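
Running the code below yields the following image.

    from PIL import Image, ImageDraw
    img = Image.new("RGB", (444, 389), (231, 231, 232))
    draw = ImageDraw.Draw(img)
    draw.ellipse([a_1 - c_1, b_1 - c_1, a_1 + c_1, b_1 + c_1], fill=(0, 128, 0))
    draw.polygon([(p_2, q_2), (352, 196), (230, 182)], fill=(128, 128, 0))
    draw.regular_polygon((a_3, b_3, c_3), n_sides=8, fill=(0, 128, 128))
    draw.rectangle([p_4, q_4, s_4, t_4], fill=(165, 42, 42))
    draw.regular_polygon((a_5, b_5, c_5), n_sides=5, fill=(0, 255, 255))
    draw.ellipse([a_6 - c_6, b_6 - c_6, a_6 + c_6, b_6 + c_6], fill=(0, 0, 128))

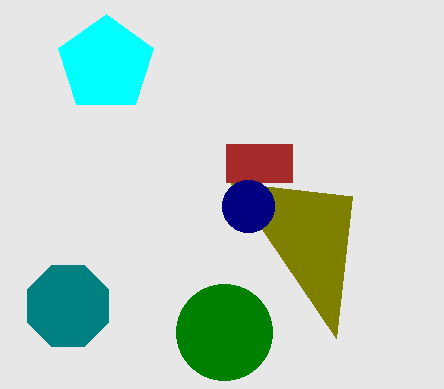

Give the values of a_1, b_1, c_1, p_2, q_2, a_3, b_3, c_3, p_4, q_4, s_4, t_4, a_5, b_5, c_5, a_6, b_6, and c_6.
a_1 = 224, b_1 = 332, c_1 = 48, p_2 = 336, q_2 = 338, a_3 = 68, b_3 = 306, c_3 = 44, p_4 = 226, q_4 = 144, s_4 = 292, t_4 = 182, a_5 = 106, b_5 = 64, c_5 = 50, a_6 = 248, b_6 = 206, c_6 = 26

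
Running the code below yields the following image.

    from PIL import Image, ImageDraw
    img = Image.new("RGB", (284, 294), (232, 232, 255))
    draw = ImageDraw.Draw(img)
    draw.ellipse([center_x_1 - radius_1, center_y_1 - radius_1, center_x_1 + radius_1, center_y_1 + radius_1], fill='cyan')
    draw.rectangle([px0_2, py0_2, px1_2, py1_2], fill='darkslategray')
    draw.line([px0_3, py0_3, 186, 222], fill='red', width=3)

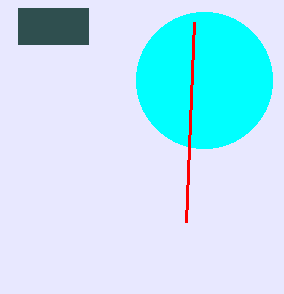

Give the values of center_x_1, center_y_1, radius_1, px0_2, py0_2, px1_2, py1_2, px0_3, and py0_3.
center_x_1 = 204
center_y_1 = 80
radius_1 = 68
px0_2 = 18
py0_2 = 8
px1_2 = 88
py1_2 = 44
px0_3 = 194
py0_3 = 22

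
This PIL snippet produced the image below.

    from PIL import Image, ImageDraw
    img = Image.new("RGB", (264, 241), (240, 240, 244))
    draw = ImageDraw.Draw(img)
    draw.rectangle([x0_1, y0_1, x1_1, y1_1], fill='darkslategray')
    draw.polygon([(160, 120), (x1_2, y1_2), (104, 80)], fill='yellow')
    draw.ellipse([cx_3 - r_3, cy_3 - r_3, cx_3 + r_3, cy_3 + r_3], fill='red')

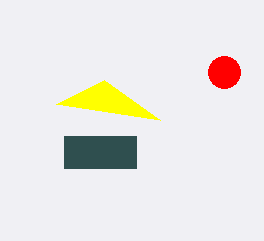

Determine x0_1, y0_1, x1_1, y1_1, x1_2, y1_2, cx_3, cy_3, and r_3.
x0_1 = 64
y0_1 = 136
x1_1 = 136
y1_1 = 168
x1_2 = 56
y1_2 = 104
cx_3 = 224
cy_3 = 72
r_3 = 16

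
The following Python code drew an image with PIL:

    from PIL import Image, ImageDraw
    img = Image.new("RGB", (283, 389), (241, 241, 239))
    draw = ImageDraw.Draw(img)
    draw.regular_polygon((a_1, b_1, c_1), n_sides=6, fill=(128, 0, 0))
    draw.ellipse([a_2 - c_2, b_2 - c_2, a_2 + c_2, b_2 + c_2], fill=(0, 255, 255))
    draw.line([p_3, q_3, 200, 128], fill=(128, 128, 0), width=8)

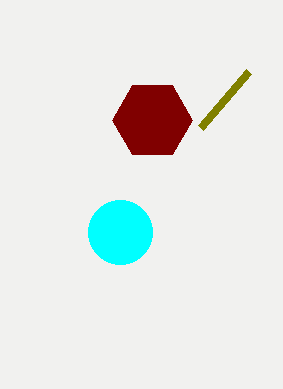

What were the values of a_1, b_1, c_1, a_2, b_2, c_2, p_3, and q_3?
a_1 = 152, b_1 = 120, c_1 = 40, a_2 = 120, b_2 = 232, c_2 = 32, p_3 = 248, q_3 = 72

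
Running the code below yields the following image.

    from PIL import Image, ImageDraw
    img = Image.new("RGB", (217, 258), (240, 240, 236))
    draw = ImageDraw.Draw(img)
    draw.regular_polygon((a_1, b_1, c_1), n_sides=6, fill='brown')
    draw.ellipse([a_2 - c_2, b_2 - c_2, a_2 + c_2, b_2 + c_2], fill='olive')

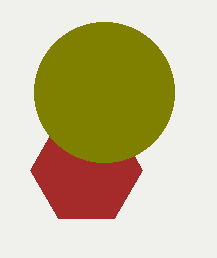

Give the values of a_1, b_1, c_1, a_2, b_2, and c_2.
a_1 = 86
b_1 = 170
c_1 = 56
a_2 = 104
b_2 = 92
c_2 = 70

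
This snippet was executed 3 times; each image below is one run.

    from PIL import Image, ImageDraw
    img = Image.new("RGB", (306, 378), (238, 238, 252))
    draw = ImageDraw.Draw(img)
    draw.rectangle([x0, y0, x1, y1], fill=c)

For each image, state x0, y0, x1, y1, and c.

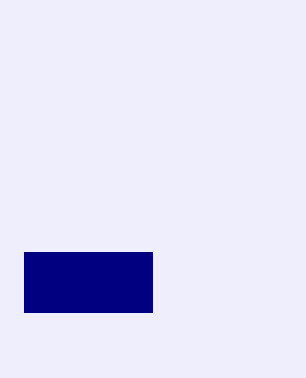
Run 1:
x0 = 24
y0 = 252
x1 = 152
y1 = 312
c = 'navy'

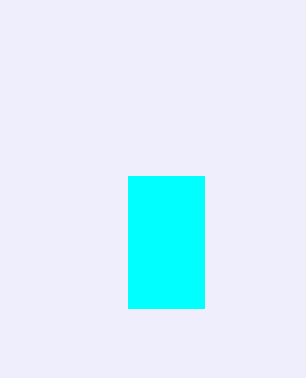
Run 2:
x0 = 128, y0 = 176, x1 = 204, y1 = 308, c = 'cyan'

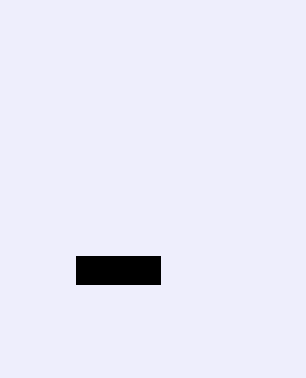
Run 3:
x0 = 76, y0 = 256, x1 = 160, y1 = 284, c = 'black'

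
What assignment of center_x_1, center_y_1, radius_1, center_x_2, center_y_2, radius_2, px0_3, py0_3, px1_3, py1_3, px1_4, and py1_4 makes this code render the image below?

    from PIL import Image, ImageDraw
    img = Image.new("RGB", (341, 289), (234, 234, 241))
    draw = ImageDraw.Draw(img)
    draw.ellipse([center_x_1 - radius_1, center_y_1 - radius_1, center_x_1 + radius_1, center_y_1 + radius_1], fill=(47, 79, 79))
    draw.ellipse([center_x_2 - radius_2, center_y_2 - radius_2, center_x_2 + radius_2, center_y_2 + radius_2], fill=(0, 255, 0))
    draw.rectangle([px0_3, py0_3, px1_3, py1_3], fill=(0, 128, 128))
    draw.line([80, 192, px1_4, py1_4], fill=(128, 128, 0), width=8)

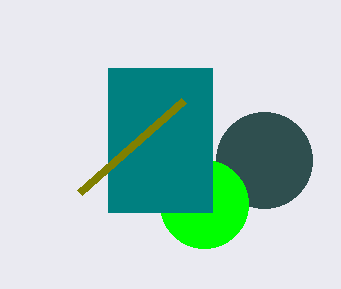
center_x_1 = 264, center_y_1 = 160, radius_1 = 48, center_x_2 = 204, center_y_2 = 204, radius_2 = 44, px0_3 = 108, py0_3 = 68, px1_3 = 212, py1_3 = 212, px1_4 = 184, py1_4 = 100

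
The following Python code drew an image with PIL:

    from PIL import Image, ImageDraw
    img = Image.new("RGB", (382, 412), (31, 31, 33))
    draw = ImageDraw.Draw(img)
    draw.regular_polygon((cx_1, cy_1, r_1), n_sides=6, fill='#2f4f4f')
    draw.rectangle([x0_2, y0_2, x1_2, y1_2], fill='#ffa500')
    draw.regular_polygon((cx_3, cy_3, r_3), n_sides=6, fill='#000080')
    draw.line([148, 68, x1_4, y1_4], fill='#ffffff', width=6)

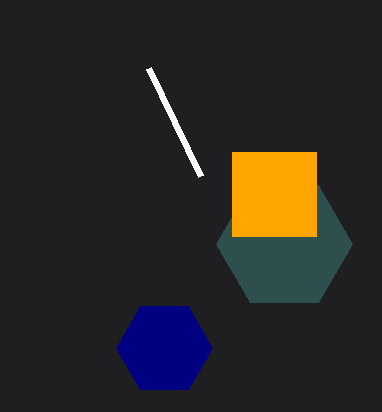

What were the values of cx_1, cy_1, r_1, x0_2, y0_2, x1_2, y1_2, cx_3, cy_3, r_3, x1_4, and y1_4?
cx_1 = 284; cy_1 = 244; r_1 = 68; x0_2 = 232; y0_2 = 152; x1_2 = 316; y1_2 = 236; cx_3 = 164; cy_3 = 348; r_3 = 48; x1_4 = 200; y1_4 = 176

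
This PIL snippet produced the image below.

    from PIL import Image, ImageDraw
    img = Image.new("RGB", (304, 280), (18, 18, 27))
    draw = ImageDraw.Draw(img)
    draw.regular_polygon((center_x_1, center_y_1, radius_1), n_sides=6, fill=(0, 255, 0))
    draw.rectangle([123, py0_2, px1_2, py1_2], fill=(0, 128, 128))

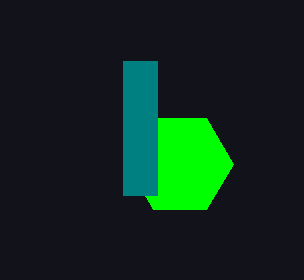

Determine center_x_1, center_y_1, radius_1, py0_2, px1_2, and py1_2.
center_x_1 = 180; center_y_1 = 164; radius_1 = 53; py0_2 = 61; px1_2 = 157; py1_2 = 195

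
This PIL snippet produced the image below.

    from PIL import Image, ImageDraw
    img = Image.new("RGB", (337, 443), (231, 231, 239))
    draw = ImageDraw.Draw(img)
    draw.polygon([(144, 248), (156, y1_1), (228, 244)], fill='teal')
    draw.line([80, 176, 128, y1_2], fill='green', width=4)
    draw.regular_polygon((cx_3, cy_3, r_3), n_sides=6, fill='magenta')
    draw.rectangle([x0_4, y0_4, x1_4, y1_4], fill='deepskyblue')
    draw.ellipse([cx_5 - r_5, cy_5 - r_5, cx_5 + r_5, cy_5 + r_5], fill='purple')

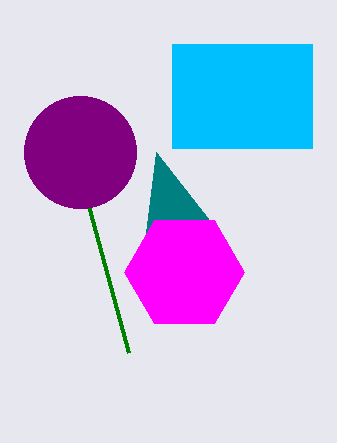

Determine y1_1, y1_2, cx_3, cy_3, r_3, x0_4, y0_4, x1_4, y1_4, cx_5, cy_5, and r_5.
y1_1 = 152, y1_2 = 352, cx_3 = 184, cy_3 = 272, r_3 = 60, x0_4 = 172, y0_4 = 44, x1_4 = 312, y1_4 = 148, cx_5 = 80, cy_5 = 152, r_5 = 56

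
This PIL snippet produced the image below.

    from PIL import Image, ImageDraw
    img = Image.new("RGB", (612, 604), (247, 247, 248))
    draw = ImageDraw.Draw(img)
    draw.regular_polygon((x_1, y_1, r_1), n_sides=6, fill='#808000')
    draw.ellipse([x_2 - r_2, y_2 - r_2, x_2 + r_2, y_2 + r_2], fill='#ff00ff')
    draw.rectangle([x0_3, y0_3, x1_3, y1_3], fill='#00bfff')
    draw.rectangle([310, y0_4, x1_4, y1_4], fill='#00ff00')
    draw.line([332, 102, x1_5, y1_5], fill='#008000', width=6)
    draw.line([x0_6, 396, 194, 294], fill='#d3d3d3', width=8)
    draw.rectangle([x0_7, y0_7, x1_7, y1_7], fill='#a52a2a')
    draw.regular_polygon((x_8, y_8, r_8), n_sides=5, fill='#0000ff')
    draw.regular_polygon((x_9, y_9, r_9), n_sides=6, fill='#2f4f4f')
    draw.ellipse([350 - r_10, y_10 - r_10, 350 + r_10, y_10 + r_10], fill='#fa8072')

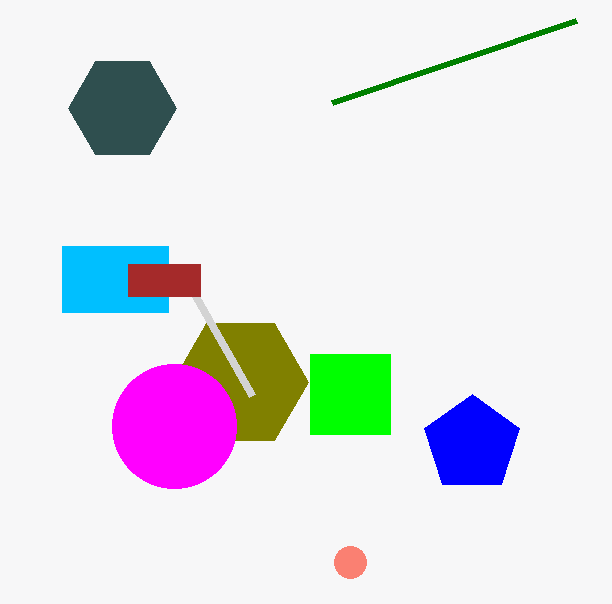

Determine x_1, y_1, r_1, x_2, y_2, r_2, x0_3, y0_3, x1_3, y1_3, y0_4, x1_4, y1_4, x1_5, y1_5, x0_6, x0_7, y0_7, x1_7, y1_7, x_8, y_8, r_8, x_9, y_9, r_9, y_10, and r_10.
x_1 = 240, y_1 = 382, r_1 = 68, x_2 = 174, y_2 = 426, r_2 = 62, x0_3 = 62, y0_3 = 246, x1_3 = 168, y1_3 = 312, y0_4 = 354, x1_4 = 390, y1_4 = 434, x1_5 = 576, y1_5 = 20, x0_6 = 252, x0_7 = 128, y0_7 = 264, x1_7 = 200, y1_7 = 296, x_8 = 472, y_8 = 444, r_8 = 50, x_9 = 122, y_9 = 108, r_9 = 54, y_10 = 562, r_10 = 16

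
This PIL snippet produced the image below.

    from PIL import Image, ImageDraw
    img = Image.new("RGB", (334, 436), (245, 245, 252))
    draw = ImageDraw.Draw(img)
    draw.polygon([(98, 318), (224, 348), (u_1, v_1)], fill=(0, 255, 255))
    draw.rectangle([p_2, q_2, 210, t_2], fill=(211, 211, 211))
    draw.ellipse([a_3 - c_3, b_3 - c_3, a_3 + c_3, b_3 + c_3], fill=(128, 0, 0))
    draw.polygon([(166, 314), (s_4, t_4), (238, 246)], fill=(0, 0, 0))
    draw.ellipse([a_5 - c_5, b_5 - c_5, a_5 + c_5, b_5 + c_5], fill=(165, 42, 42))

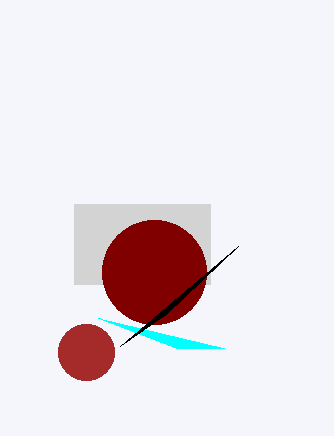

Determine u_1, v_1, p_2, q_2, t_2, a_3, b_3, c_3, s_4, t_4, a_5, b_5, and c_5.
u_1 = 176, v_1 = 348, p_2 = 74, q_2 = 204, t_2 = 284, a_3 = 154, b_3 = 272, c_3 = 52, s_4 = 120, t_4 = 346, a_5 = 86, b_5 = 352, c_5 = 28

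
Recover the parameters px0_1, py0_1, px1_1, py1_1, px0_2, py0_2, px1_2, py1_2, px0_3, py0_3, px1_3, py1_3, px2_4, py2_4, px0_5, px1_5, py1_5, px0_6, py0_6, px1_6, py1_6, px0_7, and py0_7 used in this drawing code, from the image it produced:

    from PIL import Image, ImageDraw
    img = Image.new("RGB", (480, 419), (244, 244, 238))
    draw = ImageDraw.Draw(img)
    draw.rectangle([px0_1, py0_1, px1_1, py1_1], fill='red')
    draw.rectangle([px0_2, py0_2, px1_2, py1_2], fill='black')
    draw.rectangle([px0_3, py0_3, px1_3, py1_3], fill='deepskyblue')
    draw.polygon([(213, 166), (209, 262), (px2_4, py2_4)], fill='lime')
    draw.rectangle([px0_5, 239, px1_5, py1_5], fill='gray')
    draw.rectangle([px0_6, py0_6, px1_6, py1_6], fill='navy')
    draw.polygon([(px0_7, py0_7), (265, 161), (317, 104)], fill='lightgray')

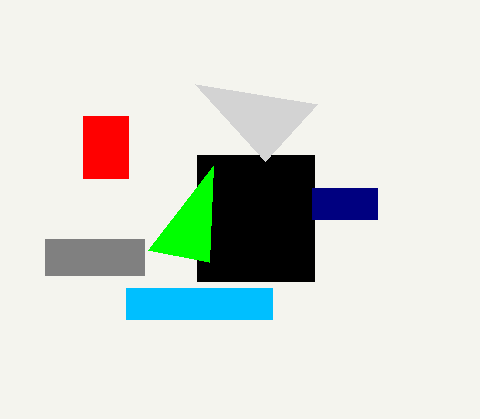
px0_1 = 83; py0_1 = 116; px1_1 = 128; py1_1 = 178; px0_2 = 197; py0_2 = 155; px1_2 = 314; py1_2 = 281; px0_3 = 126; py0_3 = 288; px1_3 = 272; py1_3 = 319; px2_4 = 148; py2_4 = 250; px0_5 = 45; px1_5 = 144; py1_5 = 275; px0_6 = 312; py0_6 = 188; px1_6 = 377; py1_6 = 219; px0_7 = 195; py0_7 = 84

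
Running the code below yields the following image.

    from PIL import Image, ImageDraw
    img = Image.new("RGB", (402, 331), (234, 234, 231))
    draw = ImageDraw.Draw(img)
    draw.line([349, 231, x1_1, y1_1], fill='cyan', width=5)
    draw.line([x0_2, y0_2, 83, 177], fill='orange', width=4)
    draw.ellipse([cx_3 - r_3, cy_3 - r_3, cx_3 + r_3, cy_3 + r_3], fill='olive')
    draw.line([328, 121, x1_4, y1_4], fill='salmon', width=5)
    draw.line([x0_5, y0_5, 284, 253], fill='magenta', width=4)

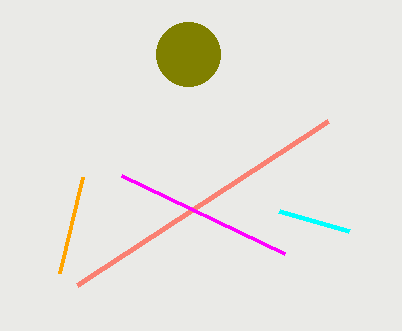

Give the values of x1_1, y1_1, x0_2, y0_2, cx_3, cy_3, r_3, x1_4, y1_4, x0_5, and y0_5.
x1_1 = 279; y1_1 = 211; x0_2 = 60; y0_2 = 273; cx_3 = 188; cy_3 = 54; r_3 = 32; x1_4 = 77; y1_4 = 285; x0_5 = 121; y0_5 = 175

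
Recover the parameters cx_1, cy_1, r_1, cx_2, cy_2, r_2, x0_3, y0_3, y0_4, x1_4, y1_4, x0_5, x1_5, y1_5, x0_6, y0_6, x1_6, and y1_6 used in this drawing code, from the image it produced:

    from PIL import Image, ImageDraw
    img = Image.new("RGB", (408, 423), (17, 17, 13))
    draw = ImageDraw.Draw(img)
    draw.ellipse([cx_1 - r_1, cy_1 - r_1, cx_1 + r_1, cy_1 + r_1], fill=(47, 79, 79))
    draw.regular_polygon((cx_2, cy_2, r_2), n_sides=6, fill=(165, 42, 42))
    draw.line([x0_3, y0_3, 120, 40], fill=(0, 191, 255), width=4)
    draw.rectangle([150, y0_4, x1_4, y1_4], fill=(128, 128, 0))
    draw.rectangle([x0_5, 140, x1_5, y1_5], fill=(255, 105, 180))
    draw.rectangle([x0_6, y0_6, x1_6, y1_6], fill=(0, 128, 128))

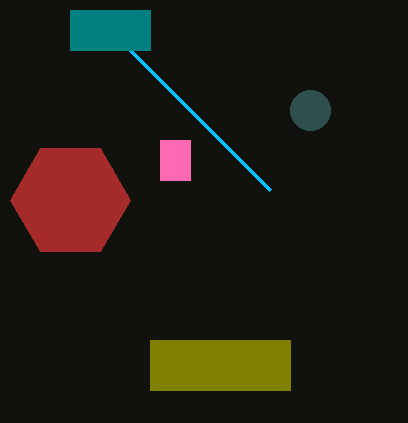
cx_1 = 310, cy_1 = 110, r_1 = 20, cx_2 = 70, cy_2 = 200, r_2 = 60, x0_3 = 270, y0_3 = 190, y0_4 = 340, x1_4 = 290, y1_4 = 390, x0_5 = 160, x1_5 = 190, y1_5 = 180, x0_6 = 70, y0_6 = 10, x1_6 = 150, y1_6 = 50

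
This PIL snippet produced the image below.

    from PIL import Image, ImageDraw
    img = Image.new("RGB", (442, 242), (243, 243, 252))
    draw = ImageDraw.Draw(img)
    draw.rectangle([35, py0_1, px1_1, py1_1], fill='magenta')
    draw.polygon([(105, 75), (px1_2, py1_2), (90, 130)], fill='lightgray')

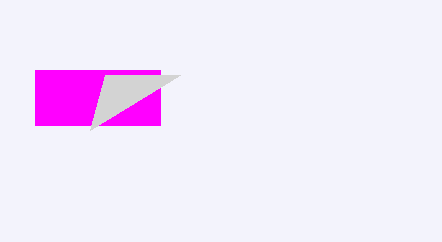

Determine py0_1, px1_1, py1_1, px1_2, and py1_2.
py0_1 = 70; px1_1 = 160; py1_1 = 125; px1_2 = 180; py1_2 = 75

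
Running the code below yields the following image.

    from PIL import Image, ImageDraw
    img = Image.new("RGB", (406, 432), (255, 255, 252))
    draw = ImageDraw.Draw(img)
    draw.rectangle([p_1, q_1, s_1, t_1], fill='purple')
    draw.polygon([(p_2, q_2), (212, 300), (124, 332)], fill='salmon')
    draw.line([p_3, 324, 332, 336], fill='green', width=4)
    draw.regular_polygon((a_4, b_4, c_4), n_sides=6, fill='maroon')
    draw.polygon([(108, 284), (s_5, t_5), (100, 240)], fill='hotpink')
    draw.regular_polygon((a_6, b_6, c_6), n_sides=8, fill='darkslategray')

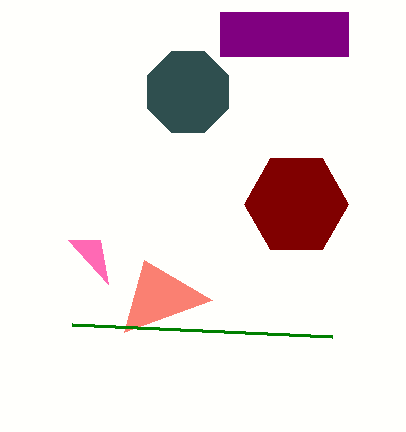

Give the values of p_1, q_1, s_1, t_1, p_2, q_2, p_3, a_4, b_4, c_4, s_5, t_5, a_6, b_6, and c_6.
p_1 = 220
q_1 = 12
s_1 = 348
t_1 = 56
p_2 = 144
q_2 = 260
p_3 = 72
a_4 = 296
b_4 = 204
c_4 = 52
s_5 = 68
t_5 = 240
a_6 = 188
b_6 = 92
c_6 = 44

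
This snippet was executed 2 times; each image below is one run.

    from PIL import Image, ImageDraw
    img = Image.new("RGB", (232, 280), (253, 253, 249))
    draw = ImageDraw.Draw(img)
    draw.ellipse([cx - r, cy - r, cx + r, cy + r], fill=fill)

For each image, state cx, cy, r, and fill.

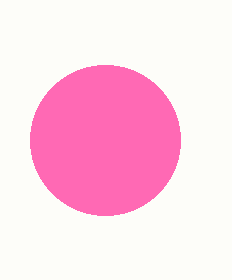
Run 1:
cx = 105; cy = 140; r = 75; fill = 'hotpink'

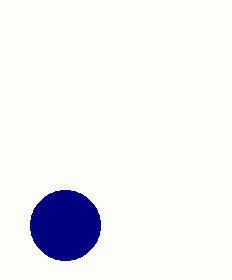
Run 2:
cx = 65, cy = 225, r = 35, fill = 'navy'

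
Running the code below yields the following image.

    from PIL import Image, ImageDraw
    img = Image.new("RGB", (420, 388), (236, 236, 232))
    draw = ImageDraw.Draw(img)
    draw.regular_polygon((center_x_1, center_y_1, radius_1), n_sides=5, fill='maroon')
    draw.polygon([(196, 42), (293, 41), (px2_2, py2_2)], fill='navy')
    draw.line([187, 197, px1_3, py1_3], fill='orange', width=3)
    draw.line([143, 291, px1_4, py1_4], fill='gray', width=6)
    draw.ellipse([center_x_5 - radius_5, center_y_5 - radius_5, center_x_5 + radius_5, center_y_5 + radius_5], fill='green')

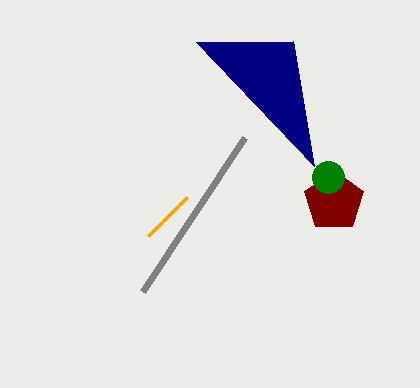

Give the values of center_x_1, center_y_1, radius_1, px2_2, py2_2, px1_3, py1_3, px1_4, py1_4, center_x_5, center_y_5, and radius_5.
center_x_1 = 334, center_y_1 = 201, radius_1 = 31, px2_2 = 314, py2_2 = 166, px1_3 = 148, py1_3 = 236, px1_4 = 245, py1_4 = 137, center_x_5 = 328, center_y_5 = 177, radius_5 = 16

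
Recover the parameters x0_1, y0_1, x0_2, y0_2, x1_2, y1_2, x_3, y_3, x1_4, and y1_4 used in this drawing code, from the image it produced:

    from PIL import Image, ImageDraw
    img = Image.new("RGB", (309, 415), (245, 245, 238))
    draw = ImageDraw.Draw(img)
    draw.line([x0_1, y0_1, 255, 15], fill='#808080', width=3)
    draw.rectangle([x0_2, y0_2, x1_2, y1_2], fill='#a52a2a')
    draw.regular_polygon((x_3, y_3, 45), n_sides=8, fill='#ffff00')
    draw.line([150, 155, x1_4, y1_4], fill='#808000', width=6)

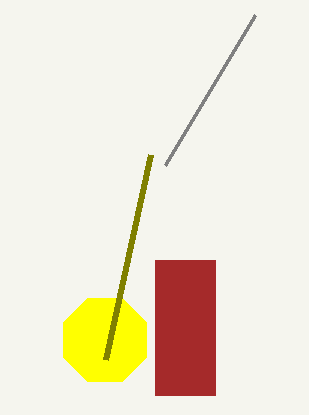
x0_1 = 165
y0_1 = 165
x0_2 = 155
y0_2 = 260
x1_2 = 215
y1_2 = 395
x_3 = 105
y_3 = 340
x1_4 = 105
y1_4 = 360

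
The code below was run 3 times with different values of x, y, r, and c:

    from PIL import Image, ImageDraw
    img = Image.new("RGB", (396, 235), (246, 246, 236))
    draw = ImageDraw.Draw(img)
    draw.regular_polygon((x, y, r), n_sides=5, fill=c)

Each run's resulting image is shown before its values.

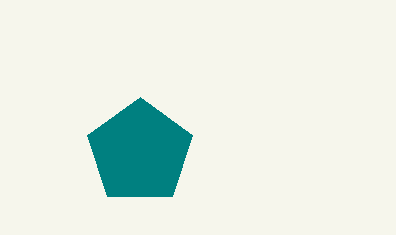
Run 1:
x = 140, y = 152, r = 55, c = 'teal'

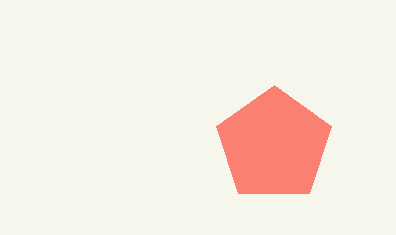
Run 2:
x = 274, y = 145, r = 60, c = 'salmon'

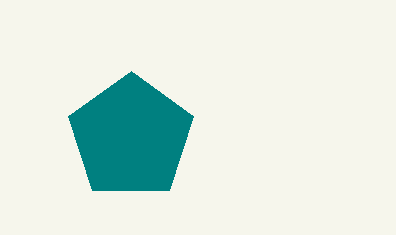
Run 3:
x = 131
y = 137
r = 66
c = 'teal'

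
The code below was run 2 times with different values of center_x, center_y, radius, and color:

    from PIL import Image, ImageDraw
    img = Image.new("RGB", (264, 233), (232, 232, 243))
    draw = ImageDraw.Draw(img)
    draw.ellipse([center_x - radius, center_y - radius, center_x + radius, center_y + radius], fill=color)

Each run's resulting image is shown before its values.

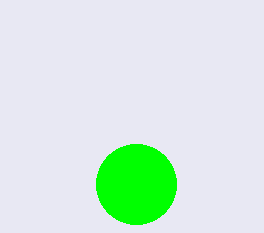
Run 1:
center_x = 136
center_y = 184
radius = 40
color = 'lime'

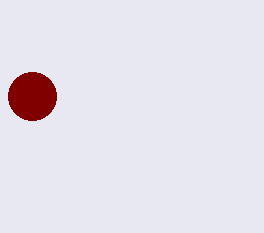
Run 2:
center_x = 32; center_y = 96; radius = 24; color = 'maroon'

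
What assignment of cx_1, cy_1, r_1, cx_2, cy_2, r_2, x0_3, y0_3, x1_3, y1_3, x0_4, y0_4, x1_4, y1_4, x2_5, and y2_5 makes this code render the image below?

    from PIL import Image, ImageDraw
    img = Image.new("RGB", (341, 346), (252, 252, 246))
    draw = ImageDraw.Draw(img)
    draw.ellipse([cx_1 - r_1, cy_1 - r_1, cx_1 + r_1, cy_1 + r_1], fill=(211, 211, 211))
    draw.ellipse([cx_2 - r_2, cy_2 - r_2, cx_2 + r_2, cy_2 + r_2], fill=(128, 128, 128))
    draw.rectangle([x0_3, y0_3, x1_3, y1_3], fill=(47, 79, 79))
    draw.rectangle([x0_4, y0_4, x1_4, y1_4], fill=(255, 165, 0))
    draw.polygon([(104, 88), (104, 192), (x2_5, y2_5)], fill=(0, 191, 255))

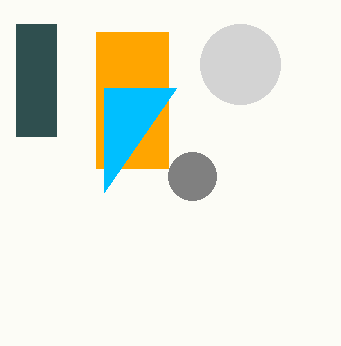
cx_1 = 240; cy_1 = 64; r_1 = 40; cx_2 = 192; cy_2 = 176; r_2 = 24; x0_3 = 16; y0_3 = 24; x1_3 = 56; y1_3 = 136; x0_4 = 96; y0_4 = 32; x1_4 = 168; y1_4 = 168; x2_5 = 176; y2_5 = 88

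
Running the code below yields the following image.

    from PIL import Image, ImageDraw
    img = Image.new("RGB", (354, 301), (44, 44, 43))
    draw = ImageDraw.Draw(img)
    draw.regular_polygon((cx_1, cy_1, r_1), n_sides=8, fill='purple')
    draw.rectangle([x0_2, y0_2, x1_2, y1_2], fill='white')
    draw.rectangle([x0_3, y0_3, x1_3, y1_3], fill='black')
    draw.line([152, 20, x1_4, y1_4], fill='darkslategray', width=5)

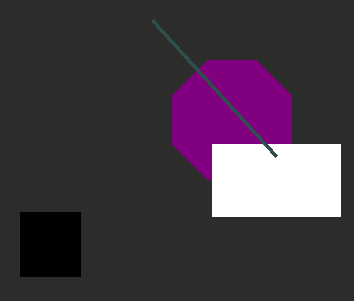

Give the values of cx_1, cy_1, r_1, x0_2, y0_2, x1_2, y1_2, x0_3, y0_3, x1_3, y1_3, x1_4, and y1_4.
cx_1 = 232, cy_1 = 120, r_1 = 64, x0_2 = 212, y0_2 = 144, x1_2 = 340, y1_2 = 216, x0_3 = 20, y0_3 = 212, x1_3 = 80, y1_3 = 276, x1_4 = 276, y1_4 = 156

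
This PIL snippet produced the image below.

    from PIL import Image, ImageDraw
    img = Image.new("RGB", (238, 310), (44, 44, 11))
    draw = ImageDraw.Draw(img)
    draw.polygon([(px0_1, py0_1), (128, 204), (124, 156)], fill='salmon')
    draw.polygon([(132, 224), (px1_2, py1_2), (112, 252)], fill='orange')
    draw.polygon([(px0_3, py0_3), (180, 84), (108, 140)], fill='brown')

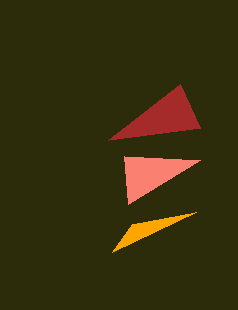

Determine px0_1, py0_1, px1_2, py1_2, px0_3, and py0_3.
px0_1 = 200
py0_1 = 160
px1_2 = 196
py1_2 = 212
px0_3 = 200
py0_3 = 128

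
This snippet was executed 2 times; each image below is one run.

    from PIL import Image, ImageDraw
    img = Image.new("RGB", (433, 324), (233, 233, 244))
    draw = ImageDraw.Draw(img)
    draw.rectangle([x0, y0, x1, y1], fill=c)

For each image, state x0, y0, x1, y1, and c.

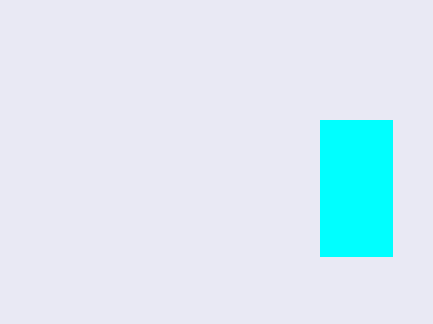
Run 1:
x0 = 320; y0 = 120; x1 = 392; y1 = 256; c = 'cyan'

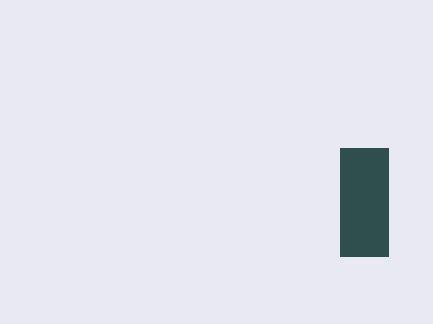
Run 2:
x0 = 340; y0 = 148; x1 = 388; y1 = 256; c = 'darkslategray'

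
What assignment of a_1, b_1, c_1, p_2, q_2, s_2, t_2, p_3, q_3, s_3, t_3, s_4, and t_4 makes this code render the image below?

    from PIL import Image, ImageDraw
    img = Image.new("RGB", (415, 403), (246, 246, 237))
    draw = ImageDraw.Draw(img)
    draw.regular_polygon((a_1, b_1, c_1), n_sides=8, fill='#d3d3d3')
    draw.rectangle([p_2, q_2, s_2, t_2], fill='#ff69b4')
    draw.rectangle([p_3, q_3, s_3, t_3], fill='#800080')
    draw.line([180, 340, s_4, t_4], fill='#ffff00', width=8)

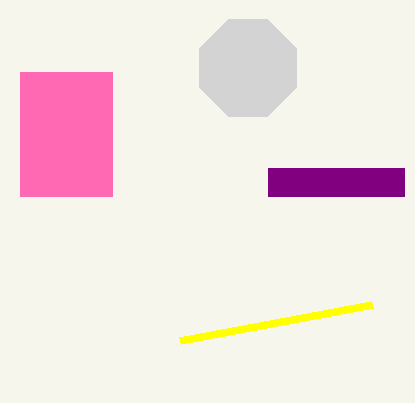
a_1 = 248
b_1 = 68
c_1 = 52
p_2 = 20
q_2 = 72
s_2 = 112
t_2 = 196
p_3 = 268
q_3 = 168
s_3 = 404
t_3 = 196
s_4 = 372
t_4 = 304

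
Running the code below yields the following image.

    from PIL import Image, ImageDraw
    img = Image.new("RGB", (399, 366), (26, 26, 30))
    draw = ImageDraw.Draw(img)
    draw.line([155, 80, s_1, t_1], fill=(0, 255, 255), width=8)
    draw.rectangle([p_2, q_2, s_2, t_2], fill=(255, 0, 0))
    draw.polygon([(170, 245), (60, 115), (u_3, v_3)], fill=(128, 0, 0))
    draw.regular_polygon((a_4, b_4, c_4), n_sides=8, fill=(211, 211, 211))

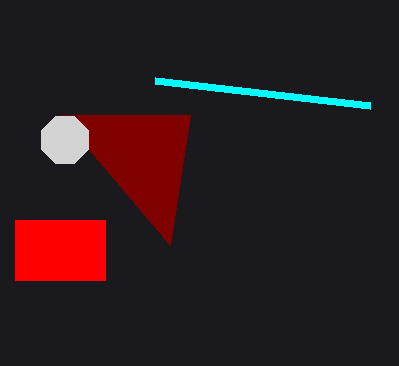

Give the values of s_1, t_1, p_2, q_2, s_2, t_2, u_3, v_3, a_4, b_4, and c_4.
s_1 = 370
t_1 = 105
p_2 = 15
q_2 = 220
s_2 = 105
t_2 = 280
u_3 = 190
v_3 = 115
a_4 = 65
b_4 = 140
c_4 = 25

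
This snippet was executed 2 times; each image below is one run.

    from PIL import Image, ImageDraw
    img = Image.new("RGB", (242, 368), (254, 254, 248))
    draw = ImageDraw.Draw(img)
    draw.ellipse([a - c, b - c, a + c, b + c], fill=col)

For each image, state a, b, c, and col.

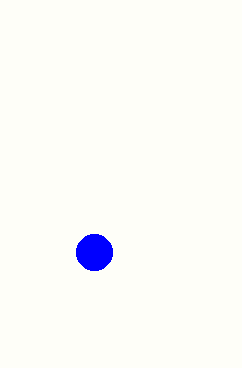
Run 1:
a = 94; b = 252; c = 18; col = 'blue'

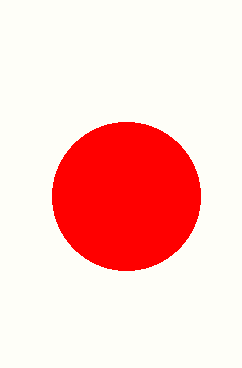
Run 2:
a = 126, b = 196, c = 74, col = 'red'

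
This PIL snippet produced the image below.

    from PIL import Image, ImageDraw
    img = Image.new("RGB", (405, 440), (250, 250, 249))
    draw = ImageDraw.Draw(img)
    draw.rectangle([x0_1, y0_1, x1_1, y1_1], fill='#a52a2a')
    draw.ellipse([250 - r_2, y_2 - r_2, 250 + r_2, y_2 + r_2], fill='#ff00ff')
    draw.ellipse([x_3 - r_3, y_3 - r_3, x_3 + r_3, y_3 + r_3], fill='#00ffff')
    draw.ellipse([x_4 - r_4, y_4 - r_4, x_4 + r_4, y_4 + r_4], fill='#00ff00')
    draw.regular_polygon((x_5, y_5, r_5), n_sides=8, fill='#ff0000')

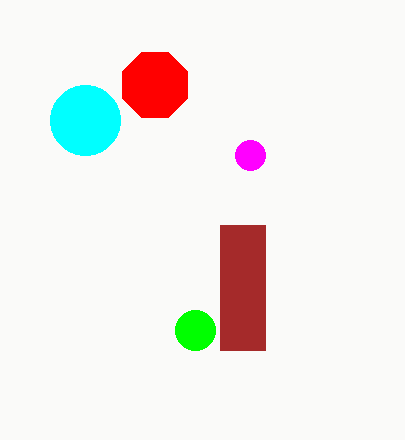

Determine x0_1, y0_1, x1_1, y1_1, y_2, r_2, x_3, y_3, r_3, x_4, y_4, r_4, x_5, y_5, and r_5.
x0_1 = 220
y0_1 = 225
x1_1 = 265
y1_1 = 350
y_2 = 155
r_2 = 15
x_3 = 85
y_3 = 120
r_3 = 35
x_4 = 195
y_4 = 330
r_4 = 20
x_5 = 155
y_5 = 85
r_5 = 35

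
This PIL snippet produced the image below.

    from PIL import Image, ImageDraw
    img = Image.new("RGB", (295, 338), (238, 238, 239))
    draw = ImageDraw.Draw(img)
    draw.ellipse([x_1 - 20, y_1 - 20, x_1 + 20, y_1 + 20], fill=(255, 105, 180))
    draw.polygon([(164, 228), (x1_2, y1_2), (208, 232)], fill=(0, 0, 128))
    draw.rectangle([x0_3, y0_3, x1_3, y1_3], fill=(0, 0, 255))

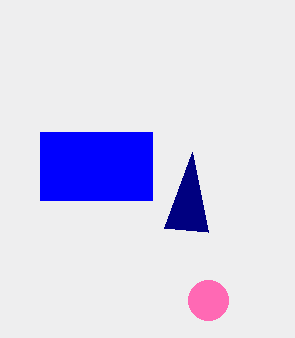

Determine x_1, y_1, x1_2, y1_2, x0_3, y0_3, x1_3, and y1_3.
x_1 = 208
y_1 = 300
x1_2 = 192
y1_2 = 152
x0_3 = 40
y0_3 = 132
x1_3 = 152
y1_3 = 200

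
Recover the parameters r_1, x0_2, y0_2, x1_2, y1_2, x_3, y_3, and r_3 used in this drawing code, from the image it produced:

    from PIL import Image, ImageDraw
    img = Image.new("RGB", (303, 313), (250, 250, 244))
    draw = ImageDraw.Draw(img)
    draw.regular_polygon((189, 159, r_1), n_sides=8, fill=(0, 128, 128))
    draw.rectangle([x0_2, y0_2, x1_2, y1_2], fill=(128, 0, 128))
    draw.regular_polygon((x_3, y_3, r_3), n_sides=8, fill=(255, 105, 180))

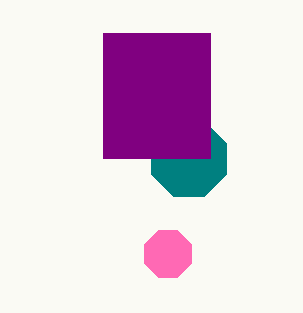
r_1 = 41; x0_2 = 103; y0_2 = 33; x1_2 = 210; y1_2 = 158; x_3 = 168; y_3 = 254; r_3 = 25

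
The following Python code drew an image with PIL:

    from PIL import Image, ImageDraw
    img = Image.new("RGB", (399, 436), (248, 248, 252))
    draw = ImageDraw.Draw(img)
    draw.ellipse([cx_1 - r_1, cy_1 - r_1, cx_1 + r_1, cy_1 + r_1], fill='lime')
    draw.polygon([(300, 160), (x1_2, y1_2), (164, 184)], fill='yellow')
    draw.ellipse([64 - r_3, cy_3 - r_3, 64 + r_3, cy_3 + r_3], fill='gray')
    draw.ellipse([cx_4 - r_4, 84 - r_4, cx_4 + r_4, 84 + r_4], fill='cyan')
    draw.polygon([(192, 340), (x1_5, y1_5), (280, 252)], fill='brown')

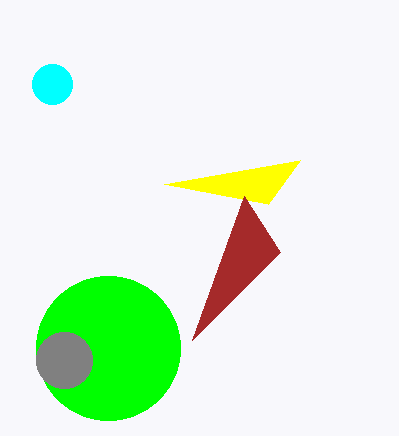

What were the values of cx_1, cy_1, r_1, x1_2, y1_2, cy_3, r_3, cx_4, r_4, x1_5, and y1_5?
cx_1 = 108, cy_1 = 348, r_1 = 72, x1_2 = 268, y1_2 = 204, cy_3 = 360, r_3 = 28, cx_4 = 52, r_4 = 20, x1_5 = 244, y1_5 = 196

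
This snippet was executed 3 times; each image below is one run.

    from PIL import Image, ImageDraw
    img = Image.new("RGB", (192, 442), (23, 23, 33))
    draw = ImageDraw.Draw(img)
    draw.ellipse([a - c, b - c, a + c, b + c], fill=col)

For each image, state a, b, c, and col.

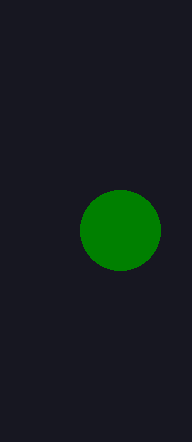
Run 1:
a = 120; b = 230; c = 40; col = 'green'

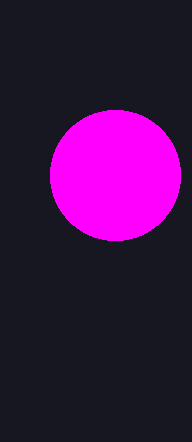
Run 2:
a = 115
b = 175
c = 65
col = 'magenta'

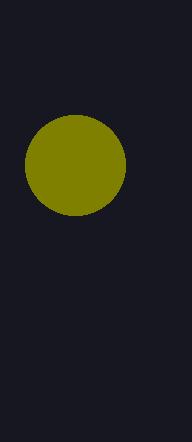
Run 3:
a = 75, b = 165, c = 50, col = 'olive'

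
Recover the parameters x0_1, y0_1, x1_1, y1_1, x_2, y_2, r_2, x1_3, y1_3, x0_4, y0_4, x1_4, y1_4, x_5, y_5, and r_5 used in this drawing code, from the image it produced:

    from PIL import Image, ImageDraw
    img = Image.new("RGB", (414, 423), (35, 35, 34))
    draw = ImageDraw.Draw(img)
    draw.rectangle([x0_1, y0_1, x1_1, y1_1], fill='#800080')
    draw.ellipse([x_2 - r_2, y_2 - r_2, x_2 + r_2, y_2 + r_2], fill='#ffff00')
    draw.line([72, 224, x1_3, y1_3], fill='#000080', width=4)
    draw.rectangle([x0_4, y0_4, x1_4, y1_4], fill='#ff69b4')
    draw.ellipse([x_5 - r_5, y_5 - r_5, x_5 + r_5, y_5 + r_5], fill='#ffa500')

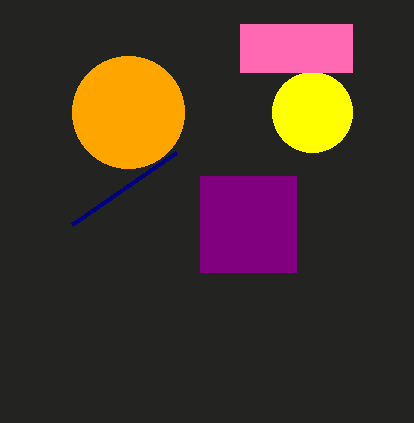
x0_1 = 200
y0_1 = 176
x1_1 = 296
y1_1 = 272
x_2 = 312
y_2 = 112
r_2 = 40
x1_3 = 176
y1_3 = 152
x0_4 = 240
y0_4 = 24
x1_4 = 352
y1_4 = 72
x_5 = 128
y_5 = 112
r_5 = 56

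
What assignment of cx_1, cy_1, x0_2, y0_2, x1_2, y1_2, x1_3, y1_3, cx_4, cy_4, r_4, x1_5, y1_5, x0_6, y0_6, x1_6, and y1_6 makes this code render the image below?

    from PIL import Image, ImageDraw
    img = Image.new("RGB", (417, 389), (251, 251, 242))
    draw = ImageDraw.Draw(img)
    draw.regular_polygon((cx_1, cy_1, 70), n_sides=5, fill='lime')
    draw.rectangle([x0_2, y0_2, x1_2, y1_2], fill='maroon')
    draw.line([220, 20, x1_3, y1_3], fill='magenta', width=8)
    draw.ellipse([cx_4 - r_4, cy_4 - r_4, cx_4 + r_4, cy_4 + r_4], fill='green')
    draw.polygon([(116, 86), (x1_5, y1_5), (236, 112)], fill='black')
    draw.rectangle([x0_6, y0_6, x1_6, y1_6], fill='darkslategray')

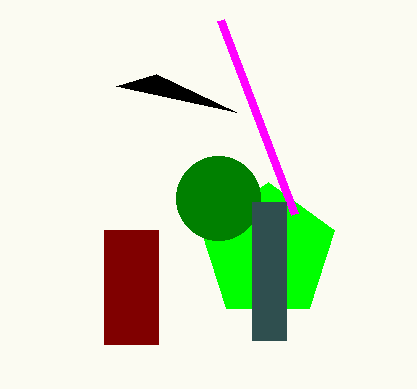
cx_1 = 268; cy_1 = 252; x0_2 = 104; y0_2 = 230; x1_2 = 158; y1_2 = 344; x1_3 = 294; y1_3 = 214; cx_4 = 218; cy_4 = 198; r_4 = 42; x1_5 = 156; y1_5 = 74; x0_6 = 252; y0_6 = 202; x1_6 = 286; y1_6 = 340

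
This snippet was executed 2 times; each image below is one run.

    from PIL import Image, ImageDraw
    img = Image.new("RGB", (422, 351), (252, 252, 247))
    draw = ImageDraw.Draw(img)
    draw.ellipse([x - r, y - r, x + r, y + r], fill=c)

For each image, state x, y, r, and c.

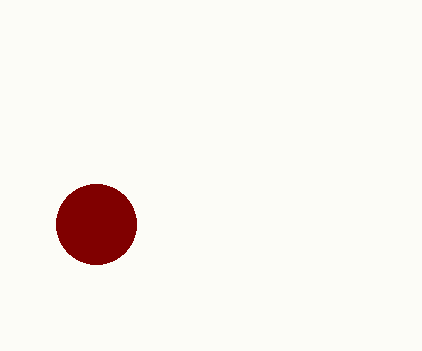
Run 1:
x = 96, y = 224, r = 40, c = 'maroon'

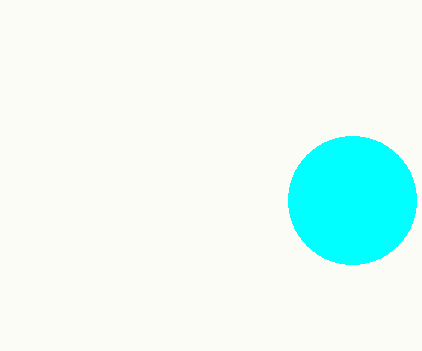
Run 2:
x = 352; y = 200; r = 64; c = 'cyan'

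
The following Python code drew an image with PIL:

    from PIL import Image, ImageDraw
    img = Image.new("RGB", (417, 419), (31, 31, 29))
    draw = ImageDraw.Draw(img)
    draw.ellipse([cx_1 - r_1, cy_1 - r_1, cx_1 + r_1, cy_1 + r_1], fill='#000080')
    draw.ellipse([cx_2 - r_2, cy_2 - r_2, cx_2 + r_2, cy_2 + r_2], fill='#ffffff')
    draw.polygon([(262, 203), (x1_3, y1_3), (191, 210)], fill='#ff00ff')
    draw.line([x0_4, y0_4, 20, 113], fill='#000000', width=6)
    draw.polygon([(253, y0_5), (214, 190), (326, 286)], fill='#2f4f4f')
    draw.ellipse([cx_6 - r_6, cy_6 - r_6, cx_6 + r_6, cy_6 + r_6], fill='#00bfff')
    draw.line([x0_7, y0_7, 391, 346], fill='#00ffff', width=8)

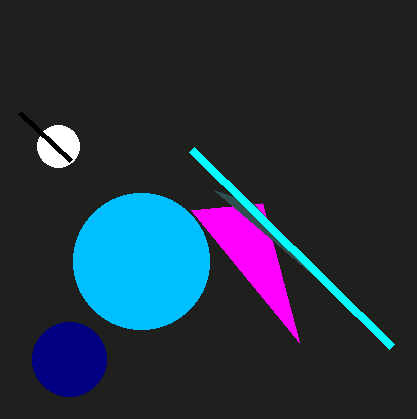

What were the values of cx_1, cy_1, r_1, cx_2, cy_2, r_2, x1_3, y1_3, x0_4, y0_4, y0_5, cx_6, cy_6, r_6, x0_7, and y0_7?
cx_1 = 69, cy_1 = 359, r_1 = 37, cx_2 = 58, cy_2 = 146, r_2 = 21, x1_3 = 299, y1_3 = 342, x0_4 = 71, y0_4 = 161, y0_5 = 203, cx_6 = 141, cy_6 = 261, r_6 = 68, x0_7 = 191, y0_7 = 149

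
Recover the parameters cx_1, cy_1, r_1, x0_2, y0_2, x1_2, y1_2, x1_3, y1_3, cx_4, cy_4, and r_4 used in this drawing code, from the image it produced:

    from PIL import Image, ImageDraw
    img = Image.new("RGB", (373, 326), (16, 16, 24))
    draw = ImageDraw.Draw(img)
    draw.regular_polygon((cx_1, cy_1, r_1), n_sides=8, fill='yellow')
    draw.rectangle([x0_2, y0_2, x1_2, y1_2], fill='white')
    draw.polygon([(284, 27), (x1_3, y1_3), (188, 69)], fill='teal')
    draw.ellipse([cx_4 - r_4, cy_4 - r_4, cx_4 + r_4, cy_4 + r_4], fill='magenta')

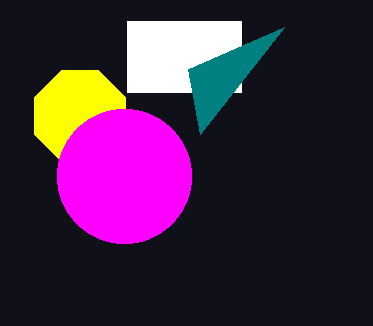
cx_1 = 80, cy_1 = 116, r_1 = 49, x0_2 = 127, y0_2 = 21, x1_2 = 241, y1_2 = 92, x1_3 = 200, y1_3 = 134, cx_4 = 124, cy_4 = 176, r_4 = 67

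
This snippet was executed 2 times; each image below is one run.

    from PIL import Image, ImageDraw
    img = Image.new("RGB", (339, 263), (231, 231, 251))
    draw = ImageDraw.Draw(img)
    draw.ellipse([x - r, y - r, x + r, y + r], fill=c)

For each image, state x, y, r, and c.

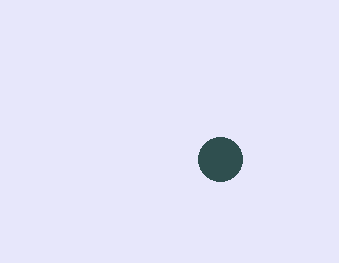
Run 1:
x = 220, y = 159, r = 22, c = 'darkslategray'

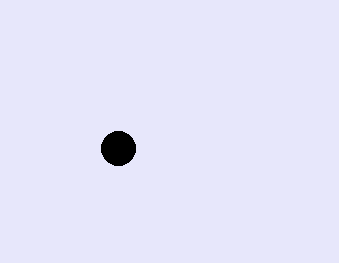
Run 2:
x = 118; y = 148; r = 17; c = 'black'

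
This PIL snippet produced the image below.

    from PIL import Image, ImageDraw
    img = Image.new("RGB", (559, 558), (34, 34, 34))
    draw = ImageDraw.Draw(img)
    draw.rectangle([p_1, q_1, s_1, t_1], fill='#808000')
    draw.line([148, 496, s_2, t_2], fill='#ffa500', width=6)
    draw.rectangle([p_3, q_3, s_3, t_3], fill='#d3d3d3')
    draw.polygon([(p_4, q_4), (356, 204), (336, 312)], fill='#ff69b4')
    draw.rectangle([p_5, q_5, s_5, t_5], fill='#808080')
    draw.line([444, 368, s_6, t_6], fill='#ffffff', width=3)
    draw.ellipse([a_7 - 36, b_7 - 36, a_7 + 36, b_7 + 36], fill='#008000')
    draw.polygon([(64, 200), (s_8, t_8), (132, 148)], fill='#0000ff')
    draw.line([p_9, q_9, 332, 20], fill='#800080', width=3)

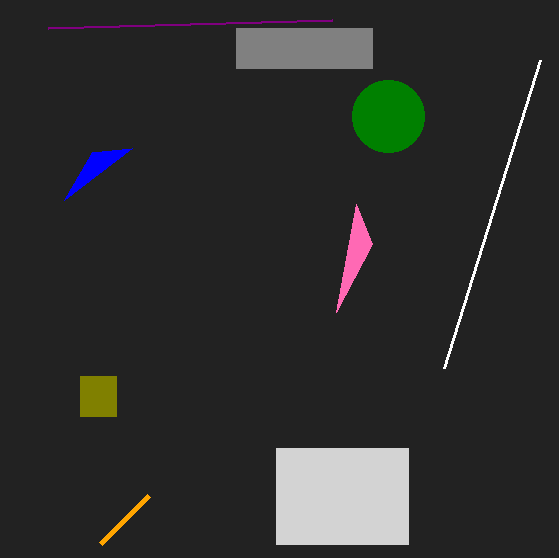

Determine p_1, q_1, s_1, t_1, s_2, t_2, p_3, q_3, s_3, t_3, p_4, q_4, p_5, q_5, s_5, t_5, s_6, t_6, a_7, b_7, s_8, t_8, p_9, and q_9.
p_1 = 80; q_1 = 376; s_1 = 116; t_1 = 416; s_2 = 100; t_2 = 544; p_3 = 276; q_3 = 448; s_3 = 408; t_3 = 544; p_4 = 372; q_4 = 244; p_5 = 236; q_5 = 28; s_5 = 372; t_5 = 68; s_6 = 540; t_6 = 60; a_7 = 388; b_7 = 116; s_8 = 92; t_8 = 152; p_9 = 48; q_9 = 28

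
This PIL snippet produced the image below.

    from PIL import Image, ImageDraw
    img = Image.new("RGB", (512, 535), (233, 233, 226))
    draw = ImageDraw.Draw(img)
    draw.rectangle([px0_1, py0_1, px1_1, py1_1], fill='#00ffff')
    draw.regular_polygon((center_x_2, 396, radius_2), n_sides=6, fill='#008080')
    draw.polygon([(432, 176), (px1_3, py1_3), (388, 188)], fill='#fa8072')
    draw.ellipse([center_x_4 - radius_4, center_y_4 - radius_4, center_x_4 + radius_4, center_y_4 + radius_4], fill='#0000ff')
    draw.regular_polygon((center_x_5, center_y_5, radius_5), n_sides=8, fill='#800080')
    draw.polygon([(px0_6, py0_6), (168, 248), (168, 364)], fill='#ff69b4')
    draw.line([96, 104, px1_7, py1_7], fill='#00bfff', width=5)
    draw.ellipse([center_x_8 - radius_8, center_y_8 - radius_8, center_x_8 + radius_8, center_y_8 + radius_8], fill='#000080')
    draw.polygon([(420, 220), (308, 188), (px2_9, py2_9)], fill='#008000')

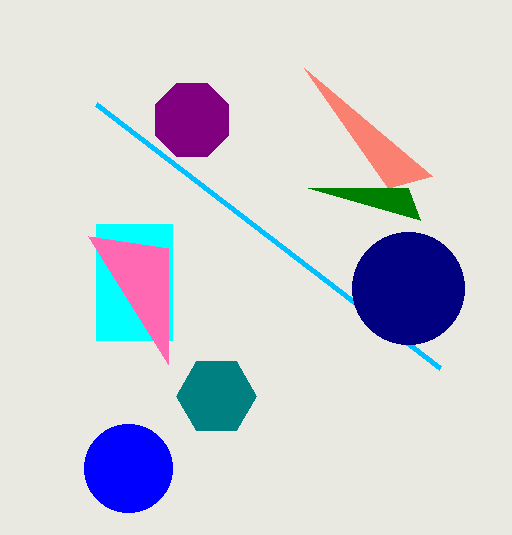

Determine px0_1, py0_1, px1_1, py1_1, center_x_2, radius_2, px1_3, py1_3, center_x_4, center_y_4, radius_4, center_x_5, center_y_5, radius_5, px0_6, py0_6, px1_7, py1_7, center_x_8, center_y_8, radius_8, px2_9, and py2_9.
px0_1 = 96; py0_1 = 224; px1_1 = 172; py1_1 = 340; center_x_2 = 216; radius_2 = 40; px1_3 = 304; py1_3 = 68; center_x_4 = 128; center_y_4 = 468; radius_4 = 44; center_x_5 = 192; center_y_5 = 120; radius_5 = 40; px0_6 = 88; py0_6 = 236; px1_7 = 440; py1_7 = 368; center_x_8 = 408; center_y_8 = 288; radius_8 = 56; px2_9 = 408; py2_9 = 188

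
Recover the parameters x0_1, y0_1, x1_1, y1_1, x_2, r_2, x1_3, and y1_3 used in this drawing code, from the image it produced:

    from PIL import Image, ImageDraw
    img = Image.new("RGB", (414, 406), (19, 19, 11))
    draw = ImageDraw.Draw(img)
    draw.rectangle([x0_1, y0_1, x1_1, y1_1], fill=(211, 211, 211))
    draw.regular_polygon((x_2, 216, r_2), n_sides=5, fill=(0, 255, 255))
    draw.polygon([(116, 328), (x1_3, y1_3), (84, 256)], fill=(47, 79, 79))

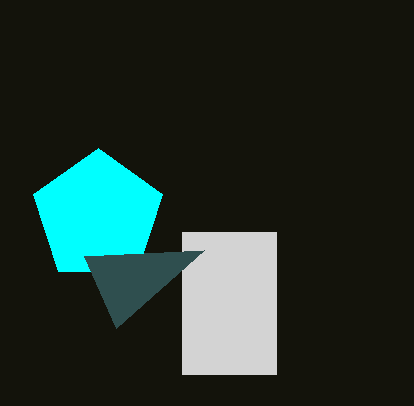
x0_1 = 182; y0_1 = 232; x1_1 = 276; y1_1 = 374; x_2 = 98; r_2 = 68; x1_3 = 204; y1_3 = 250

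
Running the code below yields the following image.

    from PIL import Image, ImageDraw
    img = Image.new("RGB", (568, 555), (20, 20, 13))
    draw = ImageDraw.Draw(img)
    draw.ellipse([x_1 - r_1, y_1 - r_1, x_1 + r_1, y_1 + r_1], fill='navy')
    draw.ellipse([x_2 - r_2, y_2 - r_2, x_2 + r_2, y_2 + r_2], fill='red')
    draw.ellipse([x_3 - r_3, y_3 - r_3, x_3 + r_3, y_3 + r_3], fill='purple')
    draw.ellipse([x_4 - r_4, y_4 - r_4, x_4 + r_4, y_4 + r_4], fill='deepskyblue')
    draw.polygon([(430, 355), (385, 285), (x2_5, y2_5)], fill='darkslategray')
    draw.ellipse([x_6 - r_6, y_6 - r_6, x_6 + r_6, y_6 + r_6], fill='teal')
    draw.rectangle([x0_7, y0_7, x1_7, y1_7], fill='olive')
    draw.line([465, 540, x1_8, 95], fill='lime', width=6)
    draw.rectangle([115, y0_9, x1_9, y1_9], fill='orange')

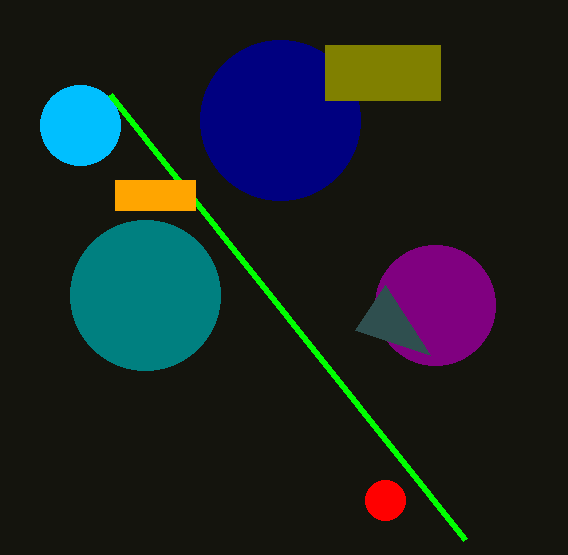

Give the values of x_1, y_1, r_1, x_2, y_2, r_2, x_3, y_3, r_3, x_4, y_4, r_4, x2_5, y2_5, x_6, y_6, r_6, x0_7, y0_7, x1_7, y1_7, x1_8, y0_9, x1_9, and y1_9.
x_1 = 280
y_1 = 120
r_1 = 80
x_2 = 385
y_2 = 500
r_2 = 20
x_3 = 435
y_3 = 305
r_3 = 60
x_4 = 80
y_4 = 125
r_4 = 40
x2_5 = 355
y2_5 = 330
x_6 = 145
y_6 = 295
r_6 = 75
x0_7 = 325
y0_7 = 45
x1_7 = 440
y1_7 = 100
x1_8 = 110
y0_9 = 180
x1_9 = 195
y1_9 = 210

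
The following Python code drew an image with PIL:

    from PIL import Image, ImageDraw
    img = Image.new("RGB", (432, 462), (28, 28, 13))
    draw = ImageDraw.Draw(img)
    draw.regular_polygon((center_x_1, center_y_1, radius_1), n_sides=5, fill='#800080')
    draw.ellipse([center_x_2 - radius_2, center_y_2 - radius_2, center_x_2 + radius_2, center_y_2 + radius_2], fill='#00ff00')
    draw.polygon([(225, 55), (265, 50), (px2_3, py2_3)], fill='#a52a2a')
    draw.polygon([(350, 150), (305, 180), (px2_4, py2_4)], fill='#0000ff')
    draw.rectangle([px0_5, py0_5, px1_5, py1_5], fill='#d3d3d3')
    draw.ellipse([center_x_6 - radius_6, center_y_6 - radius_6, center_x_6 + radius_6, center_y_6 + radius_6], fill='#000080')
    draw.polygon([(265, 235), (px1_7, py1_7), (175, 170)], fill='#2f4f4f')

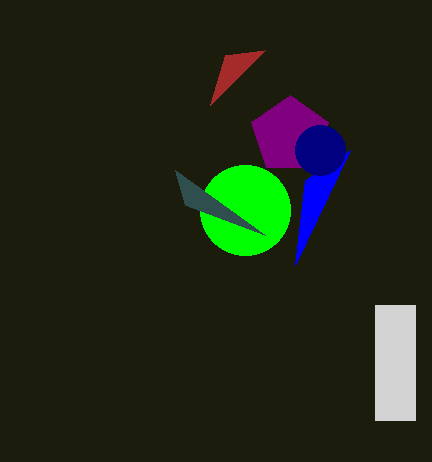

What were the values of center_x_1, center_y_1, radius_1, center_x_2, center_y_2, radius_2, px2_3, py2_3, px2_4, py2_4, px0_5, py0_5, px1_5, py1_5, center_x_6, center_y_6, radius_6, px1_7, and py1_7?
center_x_1 = 290
center_y_1 = 135
radius_1 = 40
center_x_2 = 245
center_y_2 = 210
radius_2 = 45
px2_3 = 210
py2_3 = 105
px2_4 = 295
py2_4 = 265
px0_5 = 375
py0_5 = 305
px1_5 = 415
py1_5 = 420
center_x_6 = 320
center_y_6 = 150
radius_6 = 25
px1_7 = 185
py1_7 = 205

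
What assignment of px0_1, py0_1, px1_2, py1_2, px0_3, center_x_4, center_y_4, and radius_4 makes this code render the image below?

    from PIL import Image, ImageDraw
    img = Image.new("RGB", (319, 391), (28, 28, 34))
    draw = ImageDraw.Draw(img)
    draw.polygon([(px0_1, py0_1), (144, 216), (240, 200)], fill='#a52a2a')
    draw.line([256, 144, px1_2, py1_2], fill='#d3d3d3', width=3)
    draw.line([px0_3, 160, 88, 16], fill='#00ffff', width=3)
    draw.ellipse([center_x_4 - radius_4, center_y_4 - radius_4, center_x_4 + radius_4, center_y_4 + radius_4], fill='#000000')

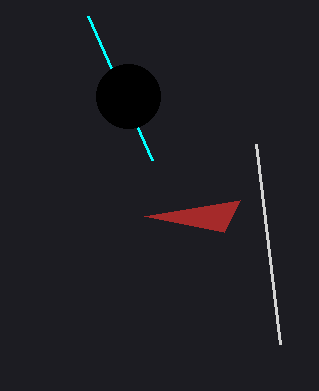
px0_1 = 224, py0_1 = 232, px1_2 = 280, py1_2 = 344, px0_3 = 152, center_x_4 = 128, center_y_4 = 96, radius_4 = 32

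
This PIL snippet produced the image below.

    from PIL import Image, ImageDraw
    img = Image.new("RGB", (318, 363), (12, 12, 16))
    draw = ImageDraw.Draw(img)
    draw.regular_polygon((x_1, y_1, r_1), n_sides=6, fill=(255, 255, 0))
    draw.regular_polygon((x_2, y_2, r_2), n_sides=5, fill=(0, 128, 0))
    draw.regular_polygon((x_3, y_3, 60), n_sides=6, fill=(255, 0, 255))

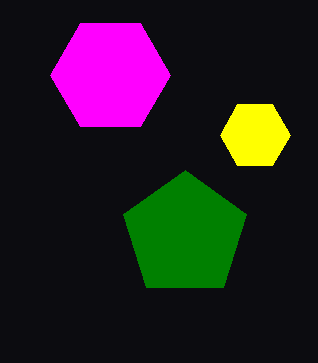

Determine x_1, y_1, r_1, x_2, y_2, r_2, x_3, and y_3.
x_1 = 255; y_1 = 135; r_1 = 35; x_2 = 185; y_2 = 235; r_2 = 65; x_3 = 110; y_3 = 75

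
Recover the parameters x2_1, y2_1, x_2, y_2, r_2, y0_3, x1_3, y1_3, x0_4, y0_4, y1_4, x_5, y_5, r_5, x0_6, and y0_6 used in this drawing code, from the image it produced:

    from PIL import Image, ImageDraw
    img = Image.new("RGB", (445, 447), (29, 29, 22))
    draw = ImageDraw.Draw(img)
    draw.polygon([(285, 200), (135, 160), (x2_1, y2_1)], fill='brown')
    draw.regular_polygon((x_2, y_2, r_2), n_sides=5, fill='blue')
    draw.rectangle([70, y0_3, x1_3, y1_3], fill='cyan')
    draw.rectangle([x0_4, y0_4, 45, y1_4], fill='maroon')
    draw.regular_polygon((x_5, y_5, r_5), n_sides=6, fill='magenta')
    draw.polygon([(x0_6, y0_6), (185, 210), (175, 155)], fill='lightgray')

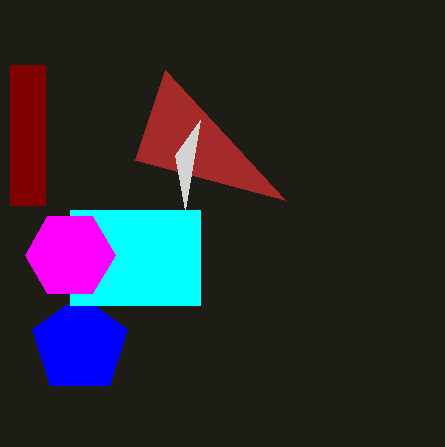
x2_1 = 165; y2_1 = 70; x_2 = 80; y_2 = 345; r_2 = 50; y0_3 = 210; x1_3 = 200; y1_3 = 305; x0_4 = 10; y0_4 = 65; y1_4 = 205; x_5 = 70; y_5 = 255; r_5 = 45; x0_6 = 200; y0_6 = 120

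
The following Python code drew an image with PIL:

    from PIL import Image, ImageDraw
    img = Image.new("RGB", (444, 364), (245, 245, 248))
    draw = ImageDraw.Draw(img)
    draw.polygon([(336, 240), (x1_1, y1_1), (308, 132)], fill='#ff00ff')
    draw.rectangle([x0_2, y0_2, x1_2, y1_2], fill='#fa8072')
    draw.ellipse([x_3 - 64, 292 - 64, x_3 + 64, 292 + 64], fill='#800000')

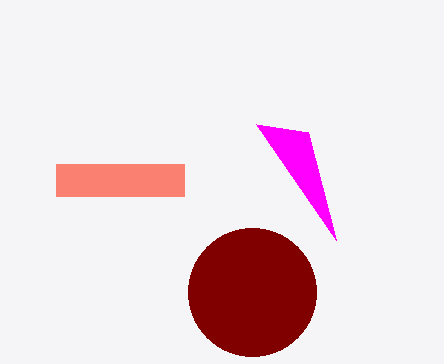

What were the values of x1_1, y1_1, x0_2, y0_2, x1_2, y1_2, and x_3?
x1_1 = 256, y1_1 = 124, x0_2 = 56, y0_2 = 164, x1_2 = 184, y1_2 = 196, x_3 = 252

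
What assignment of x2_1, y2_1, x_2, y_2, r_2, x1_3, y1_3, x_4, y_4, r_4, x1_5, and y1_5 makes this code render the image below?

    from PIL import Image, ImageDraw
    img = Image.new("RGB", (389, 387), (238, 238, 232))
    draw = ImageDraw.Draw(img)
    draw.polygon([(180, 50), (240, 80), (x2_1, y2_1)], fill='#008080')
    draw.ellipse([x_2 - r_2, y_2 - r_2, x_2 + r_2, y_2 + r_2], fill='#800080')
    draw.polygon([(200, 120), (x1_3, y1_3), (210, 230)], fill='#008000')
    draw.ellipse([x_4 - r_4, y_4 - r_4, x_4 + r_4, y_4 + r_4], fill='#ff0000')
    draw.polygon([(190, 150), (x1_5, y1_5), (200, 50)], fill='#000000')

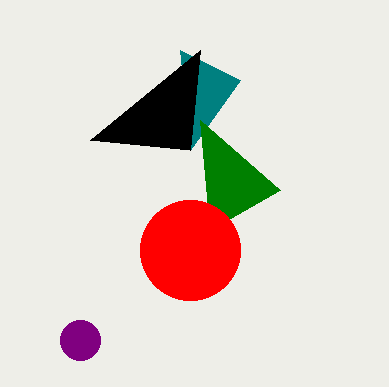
x2_1 = 190; y2_1 = 150; x_2 = 80; y_2 = 340; r_2 = 20; x1_3 = 280; y1_3 = 190; x_4 = 190; y_4 = 250; r_4 = 50; x1_5 = 90; y1_5 = 140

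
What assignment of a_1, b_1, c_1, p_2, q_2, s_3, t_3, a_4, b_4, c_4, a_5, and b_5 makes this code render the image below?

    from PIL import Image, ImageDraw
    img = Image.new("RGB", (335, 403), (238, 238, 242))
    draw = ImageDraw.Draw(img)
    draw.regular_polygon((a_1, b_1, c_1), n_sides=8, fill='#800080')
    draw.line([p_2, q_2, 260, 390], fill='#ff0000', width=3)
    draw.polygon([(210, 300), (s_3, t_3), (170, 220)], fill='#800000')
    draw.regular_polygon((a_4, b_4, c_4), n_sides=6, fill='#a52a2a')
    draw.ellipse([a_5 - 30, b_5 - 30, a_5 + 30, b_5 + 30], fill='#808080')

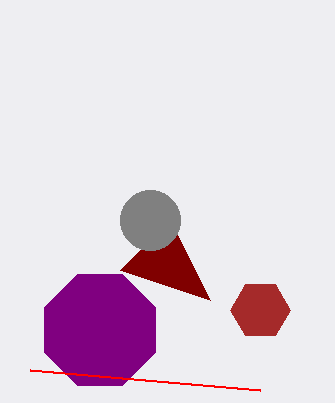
a_1 = 100; b_1 = 330; c_1 = 60; p_2 = 30; q_2 = 370; s_3 = 120; t_3 = 270; a_4 = 260; b_4 = 310; c_4 = 30; a_5 = 150; b_5 = 220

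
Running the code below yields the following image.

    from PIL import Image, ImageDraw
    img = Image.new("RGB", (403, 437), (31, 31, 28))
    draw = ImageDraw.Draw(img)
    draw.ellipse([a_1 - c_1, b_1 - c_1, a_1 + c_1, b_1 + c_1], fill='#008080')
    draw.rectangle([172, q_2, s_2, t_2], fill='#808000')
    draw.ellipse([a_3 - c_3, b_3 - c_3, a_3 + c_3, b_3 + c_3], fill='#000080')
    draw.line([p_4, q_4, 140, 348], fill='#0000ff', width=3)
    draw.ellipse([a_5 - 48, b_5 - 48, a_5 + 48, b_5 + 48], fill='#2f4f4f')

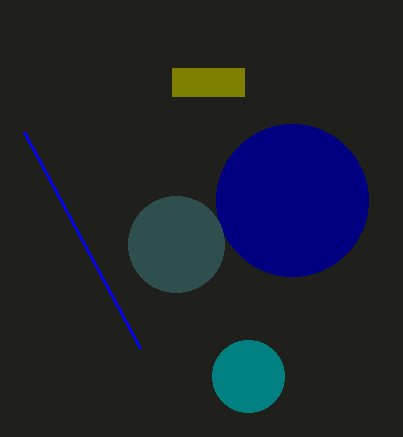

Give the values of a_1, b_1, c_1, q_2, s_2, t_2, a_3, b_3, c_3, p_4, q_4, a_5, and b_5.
a_1 = 248; b_1 = 376; c_1 = 36; q_2 = 68; s_2 = 244; t_2 = 96; a_3 = 292; b_3 = 200; c_3 = 76; p_4 = 24; q_4 = 132; a_5 = 176; b_5 = 244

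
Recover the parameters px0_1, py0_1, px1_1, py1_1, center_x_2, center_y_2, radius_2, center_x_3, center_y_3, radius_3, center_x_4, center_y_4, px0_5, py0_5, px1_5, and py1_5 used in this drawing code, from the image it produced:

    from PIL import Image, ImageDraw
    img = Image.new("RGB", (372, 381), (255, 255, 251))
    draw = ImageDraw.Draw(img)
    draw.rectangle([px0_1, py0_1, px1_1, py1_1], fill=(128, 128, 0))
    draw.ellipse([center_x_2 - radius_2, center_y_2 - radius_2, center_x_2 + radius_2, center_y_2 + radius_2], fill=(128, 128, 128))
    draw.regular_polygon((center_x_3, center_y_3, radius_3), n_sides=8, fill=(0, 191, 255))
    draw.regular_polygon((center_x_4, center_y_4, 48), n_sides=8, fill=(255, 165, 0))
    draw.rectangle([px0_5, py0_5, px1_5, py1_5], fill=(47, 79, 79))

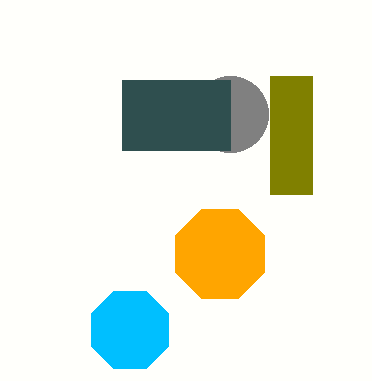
px0_1 = 270
py0_1 = 76
px1_1 = 312
py1_1 = 194
center_x_2 = 230
center_y_2 = 114
radius_2 = 38
center_x_3 = 130
center_y_3 = 330
radius_3 = 42
center_x_4 = 220
center_y_4 = 254
px0_5 = 122
py0_5 = 80
px1_5 = 230
py1_5 = 150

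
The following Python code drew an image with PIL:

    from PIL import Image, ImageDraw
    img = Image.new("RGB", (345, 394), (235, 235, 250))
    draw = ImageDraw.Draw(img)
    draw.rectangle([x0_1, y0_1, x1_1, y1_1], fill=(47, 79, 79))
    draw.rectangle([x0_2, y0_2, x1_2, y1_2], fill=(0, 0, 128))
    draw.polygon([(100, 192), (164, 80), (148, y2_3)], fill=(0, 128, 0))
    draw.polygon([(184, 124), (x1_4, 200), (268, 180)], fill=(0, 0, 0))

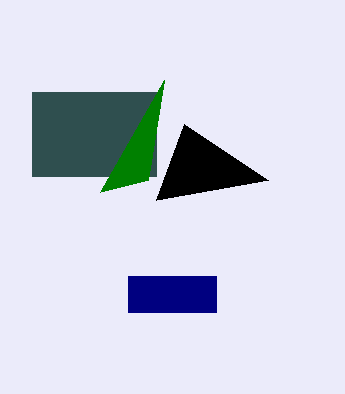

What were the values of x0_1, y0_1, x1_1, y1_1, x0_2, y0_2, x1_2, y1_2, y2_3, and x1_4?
x0_1 = 32, y0_1 = 92, x1_1 = 156, y1_1 = 176, x0_2 = 128, y0_2 = 276, x1_2 = 216, y1_2 = 312, y2_3 = 180, x1_4 = 156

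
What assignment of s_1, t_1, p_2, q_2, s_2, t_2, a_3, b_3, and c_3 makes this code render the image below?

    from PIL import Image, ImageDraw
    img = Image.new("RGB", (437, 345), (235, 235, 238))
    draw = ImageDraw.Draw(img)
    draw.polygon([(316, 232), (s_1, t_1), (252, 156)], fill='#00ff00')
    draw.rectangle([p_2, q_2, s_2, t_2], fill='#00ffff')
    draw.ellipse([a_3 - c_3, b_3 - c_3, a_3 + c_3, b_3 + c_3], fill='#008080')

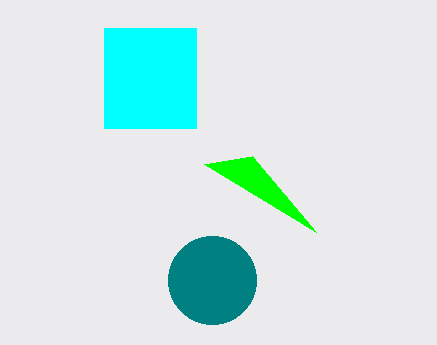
s_1 = 204, t_1 = 164, p_2 = 104, q_2 = 28, s_2 = 196, t_2 = 128, a_3 = 212, b_3 = 280, c_3 = 44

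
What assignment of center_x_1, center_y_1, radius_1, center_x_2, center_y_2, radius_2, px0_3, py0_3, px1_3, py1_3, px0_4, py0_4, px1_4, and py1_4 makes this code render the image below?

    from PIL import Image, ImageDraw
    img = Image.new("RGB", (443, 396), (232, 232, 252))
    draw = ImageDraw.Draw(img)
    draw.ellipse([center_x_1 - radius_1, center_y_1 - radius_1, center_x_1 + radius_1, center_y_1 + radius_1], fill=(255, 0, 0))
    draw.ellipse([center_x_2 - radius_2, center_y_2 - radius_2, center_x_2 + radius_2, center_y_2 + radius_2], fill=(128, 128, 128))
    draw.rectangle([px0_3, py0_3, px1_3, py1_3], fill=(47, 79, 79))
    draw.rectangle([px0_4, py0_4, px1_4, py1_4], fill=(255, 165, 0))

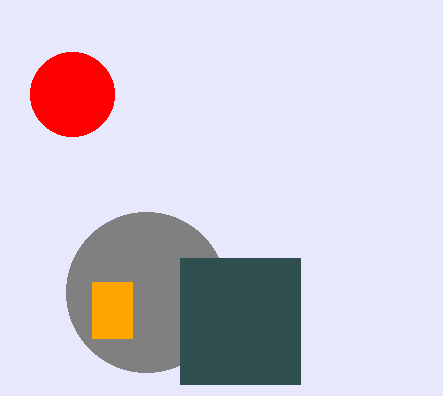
center_x_1 = 72; center_y_1 = 94; radius_1 = 42; center_x_2 = 146; center_y_2 = 292; radius_2 = 80; px0_3 = 180; py0_3 = 258; px1_3 = 300; py1_3 = 384; px0_4 = 92; py0_4 = 282; px1_4 = 132; py1_4 = 338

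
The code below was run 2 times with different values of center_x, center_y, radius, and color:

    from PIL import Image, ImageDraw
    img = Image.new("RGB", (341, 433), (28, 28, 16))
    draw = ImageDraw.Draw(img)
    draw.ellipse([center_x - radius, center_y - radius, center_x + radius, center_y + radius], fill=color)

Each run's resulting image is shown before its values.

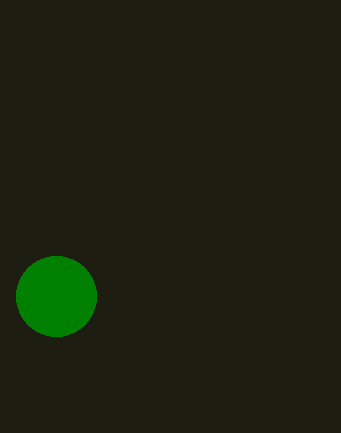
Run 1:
center_x = 56; center_y = 296; radius = 40; color = 'green'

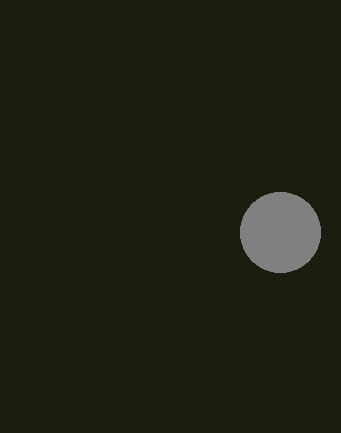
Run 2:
center_x = 280
center_y = 232
radius = 40
color = 'gray'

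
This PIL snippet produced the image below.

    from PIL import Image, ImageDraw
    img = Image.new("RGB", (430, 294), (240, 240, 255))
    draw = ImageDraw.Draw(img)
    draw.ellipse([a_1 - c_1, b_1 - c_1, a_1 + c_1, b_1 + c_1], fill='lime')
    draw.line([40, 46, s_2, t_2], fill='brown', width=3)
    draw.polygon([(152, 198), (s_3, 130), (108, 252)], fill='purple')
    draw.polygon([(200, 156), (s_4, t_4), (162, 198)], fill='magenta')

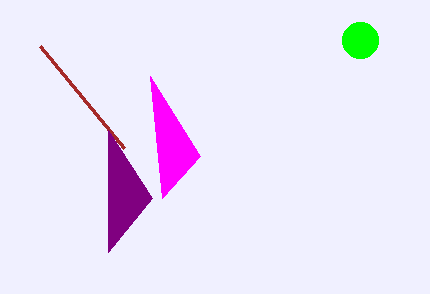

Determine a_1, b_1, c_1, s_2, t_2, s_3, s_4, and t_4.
a_1 = 360, b_1 = 40, c_1 = 18, s_2 = 124, t_2 = 148, s_3 = 108, s_4 = 150, t_4 = 76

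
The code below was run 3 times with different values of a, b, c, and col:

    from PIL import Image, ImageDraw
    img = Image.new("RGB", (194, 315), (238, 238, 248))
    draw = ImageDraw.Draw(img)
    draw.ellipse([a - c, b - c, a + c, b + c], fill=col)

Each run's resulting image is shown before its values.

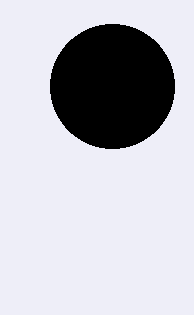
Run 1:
a = 112, b = 86, c = 62, col = 'black'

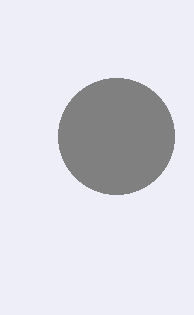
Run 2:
a = 116, b = 136, c = 58, col = 'gray'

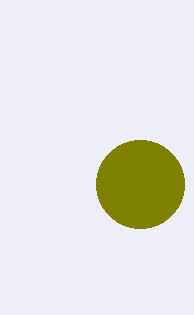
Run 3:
a = 140
b = 184
c = 44
col = 'olive'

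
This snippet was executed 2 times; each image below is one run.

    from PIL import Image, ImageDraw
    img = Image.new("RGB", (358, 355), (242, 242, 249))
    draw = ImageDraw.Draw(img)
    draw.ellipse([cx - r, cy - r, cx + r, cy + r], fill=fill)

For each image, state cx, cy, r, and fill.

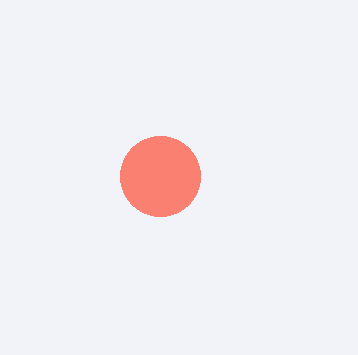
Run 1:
cx = 160; cy = 176; r = 40; fill = 'salmon'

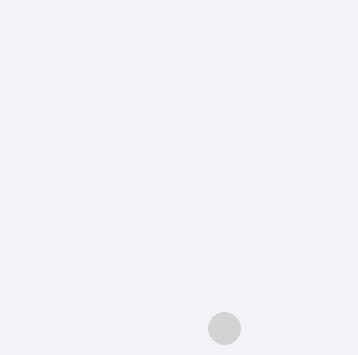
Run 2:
cx = 224; cy = 328; r = 16; fill = 'lightgray'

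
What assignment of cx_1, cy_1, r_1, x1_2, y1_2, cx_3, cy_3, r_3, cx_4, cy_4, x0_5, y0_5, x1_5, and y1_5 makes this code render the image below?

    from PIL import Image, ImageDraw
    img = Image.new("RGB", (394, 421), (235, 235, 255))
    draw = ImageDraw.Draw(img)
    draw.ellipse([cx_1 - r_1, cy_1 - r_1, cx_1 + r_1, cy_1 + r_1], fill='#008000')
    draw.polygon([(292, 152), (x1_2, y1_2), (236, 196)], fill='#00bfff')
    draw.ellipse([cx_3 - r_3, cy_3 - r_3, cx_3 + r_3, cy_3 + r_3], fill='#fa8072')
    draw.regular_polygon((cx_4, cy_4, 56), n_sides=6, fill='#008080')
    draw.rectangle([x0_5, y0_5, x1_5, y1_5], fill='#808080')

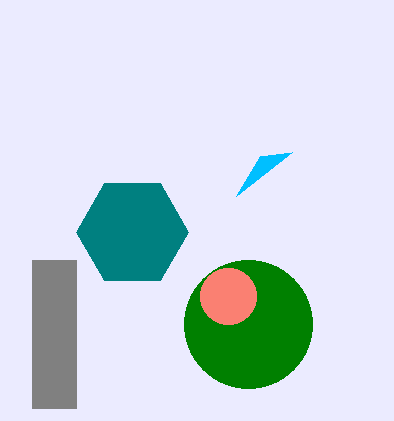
cx_1 = 248, cy_1 = 324, r_1 = 64, x1_2 = 260, y1_2 = 156, cx_3 = 228, cy_3 = 296, r_3 = 28, cx_4 = 132, cy_4 = 232, x0_5 = 32, y0_5 = 260, x1_5 = 76, y1_5 = 408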